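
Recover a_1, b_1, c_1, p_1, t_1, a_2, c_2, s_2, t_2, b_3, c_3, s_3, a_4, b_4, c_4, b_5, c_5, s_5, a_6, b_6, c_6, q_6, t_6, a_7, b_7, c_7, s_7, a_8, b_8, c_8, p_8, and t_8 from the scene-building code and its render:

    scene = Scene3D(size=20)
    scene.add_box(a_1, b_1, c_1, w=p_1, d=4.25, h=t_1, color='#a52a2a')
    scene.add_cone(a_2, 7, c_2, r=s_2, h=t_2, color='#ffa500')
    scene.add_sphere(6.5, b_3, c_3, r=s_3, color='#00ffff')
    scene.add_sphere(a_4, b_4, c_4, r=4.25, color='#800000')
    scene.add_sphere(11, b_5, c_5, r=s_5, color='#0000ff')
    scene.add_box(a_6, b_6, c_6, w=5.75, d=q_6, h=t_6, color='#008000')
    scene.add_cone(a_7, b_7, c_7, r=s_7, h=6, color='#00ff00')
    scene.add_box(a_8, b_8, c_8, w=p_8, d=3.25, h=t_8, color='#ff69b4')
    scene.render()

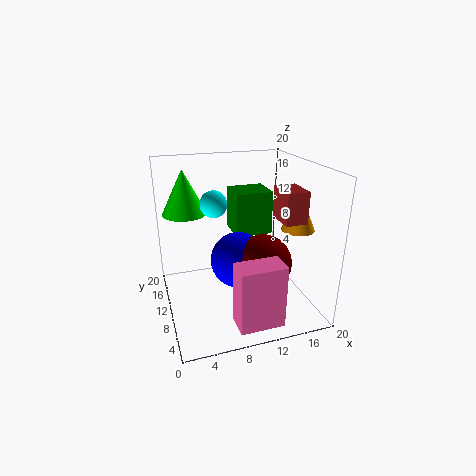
a_1 = 14.75; b_1 = 5; c_1 = 13; p_1 = 3; t_1 = 4.25; a_2 = 17.5; c_2 = 11.5; s_2 = 2.25; t_2 = 5.25; b_3 = 9.25; c_3 = 15.5; s_3 = 1.75; a_4 = 14; b_4 = 10.25; c_4 = 5.25; b_5 = 12.75; c_5 = 5; s_5 = 4.25; a_6 = 11.25; b_6 = 14.25; c_6 = 8; q_6 = 5.25; t_6 = 6.75; a_7 = 3.25; b_7 = 12.5; c_7 = 13.5; s_7 = 3; a_8 = 7.25; b_8 = 0.25; c_8 = 1.75; p_8 = 5.75; t_8 = 8.25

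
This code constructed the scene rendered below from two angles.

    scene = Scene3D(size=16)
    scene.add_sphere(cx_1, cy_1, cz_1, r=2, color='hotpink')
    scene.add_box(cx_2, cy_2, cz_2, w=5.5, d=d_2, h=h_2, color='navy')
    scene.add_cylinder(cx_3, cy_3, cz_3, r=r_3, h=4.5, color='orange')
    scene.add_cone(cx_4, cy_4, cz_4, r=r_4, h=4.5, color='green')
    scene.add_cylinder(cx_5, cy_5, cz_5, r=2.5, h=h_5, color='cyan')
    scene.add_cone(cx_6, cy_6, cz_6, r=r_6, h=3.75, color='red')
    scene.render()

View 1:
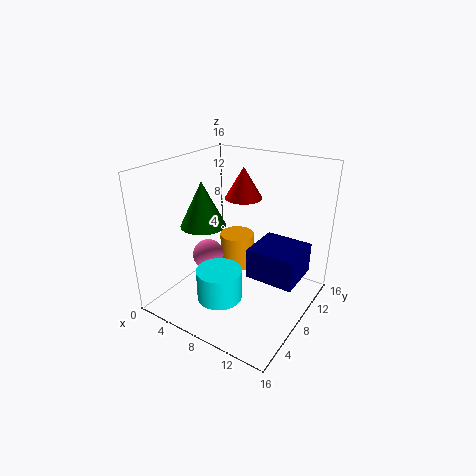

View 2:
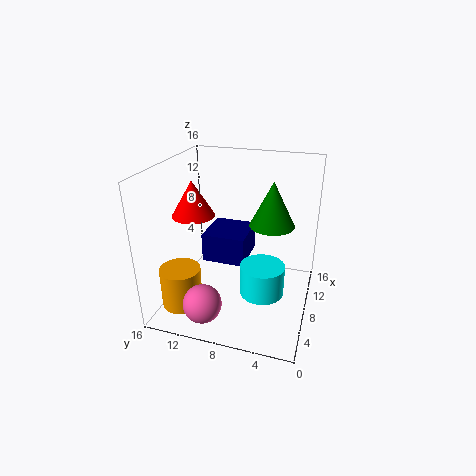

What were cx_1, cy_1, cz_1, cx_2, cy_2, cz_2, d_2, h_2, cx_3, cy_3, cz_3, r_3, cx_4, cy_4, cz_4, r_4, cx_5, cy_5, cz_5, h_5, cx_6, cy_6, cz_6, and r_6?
cx_1 = 2, cy_1 = 10, cz_1 = 3, cx_2 = 9.25, cy_2 = 7.75, cz_2 = 3.5, d_2 = 5.25, h_2 = 3.5, cx_3 = 4.25, cy_3 = 13.5, cz_3 = 0.75, r_3 = 2.25, cx_4 = 6.5, cy_4 = 4, cz_4 = 10.75, r_4 = 2.25, cx_5 = 7.5, cy_5 = 5, cz_5 = 1.75, h_5 = 3.5, cx_6 = 6, cy_6 = 12.25, cz_6 = 11, r_6 = 2.25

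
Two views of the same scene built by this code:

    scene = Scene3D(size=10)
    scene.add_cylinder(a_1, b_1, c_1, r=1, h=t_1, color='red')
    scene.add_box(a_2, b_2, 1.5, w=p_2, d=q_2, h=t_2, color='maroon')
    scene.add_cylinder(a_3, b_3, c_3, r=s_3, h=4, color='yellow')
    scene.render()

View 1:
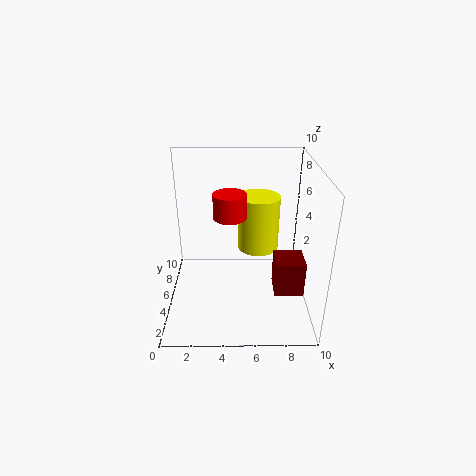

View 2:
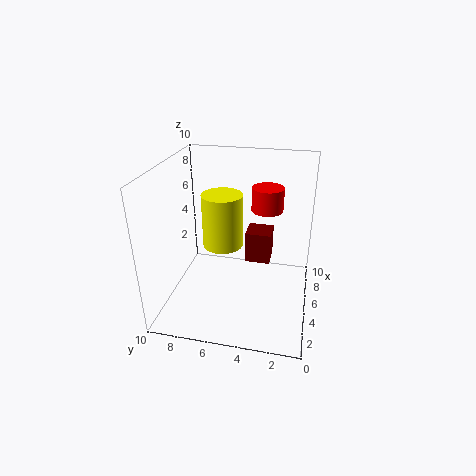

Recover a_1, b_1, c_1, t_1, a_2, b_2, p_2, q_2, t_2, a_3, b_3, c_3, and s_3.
a_1 = 4.5
b_1 = 3
c_1 = 7.5
t_1 = 1.5
a_2 = 7.5
b_2 = 3
p_2 = 2
q_2 = 2
t_2 = 2.5
a_3 = 6.5
b_3 = 6.5
c_3 = 3.5
s_3 = 1.5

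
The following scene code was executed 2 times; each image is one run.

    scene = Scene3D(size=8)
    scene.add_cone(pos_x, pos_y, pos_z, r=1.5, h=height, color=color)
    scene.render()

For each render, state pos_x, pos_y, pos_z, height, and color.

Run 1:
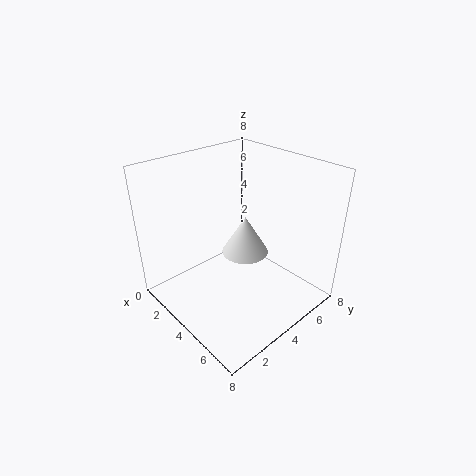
pos_x = 2.5; pos_y = 6; pos_z = 1.5; height = 2.5; color = 'white'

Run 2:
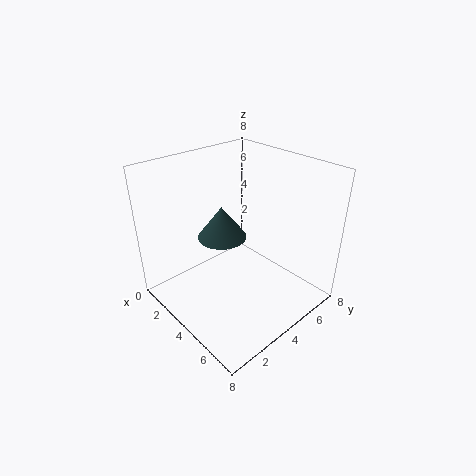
pos_x = 2; pos_y = 4.5; pos_z = 3; height = 2; color = 'darkslategray'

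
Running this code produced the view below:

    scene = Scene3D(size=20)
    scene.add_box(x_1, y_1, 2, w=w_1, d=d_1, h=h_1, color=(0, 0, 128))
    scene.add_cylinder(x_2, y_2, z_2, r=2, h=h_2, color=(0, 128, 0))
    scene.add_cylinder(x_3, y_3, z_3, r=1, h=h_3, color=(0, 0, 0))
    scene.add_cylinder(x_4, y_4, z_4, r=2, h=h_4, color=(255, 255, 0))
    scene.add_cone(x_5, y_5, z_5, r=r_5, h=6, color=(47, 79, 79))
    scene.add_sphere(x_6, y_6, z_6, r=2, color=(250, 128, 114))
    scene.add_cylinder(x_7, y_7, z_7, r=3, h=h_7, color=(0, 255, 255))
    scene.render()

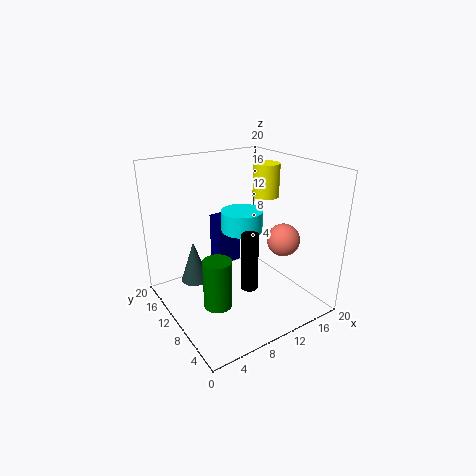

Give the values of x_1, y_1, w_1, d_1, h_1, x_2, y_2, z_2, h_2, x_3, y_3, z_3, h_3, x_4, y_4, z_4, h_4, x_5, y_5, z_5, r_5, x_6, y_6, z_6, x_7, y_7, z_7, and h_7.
x_1 = 11, y_1 = 17, w_1 = 4, d_1 = 3, h_1 = 8, x_2 = 6, y_2 = 9, z_2 = 1, h_2 = 7, x_3 = 7, y_3 = 3, z_3 = 7, h_3 = 7, x_4 = 17, y_4 = 13, z_4 = 14, h_4 = 5, x_5 = 5, y_5 = 14, z_5 = 3, r_5 = 2, x_6 = 12, y_6 = 3, z_6 = 12, x_7 = 12, y_7 = 12, z_7 = 10, h_7 = 3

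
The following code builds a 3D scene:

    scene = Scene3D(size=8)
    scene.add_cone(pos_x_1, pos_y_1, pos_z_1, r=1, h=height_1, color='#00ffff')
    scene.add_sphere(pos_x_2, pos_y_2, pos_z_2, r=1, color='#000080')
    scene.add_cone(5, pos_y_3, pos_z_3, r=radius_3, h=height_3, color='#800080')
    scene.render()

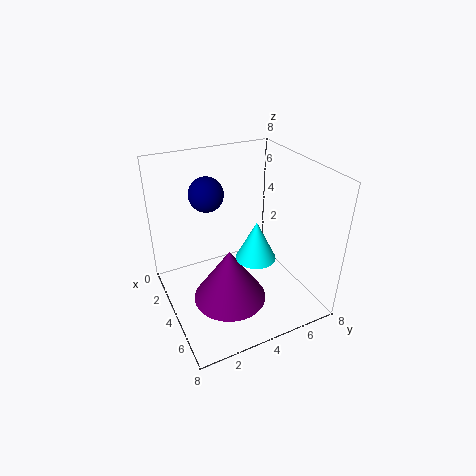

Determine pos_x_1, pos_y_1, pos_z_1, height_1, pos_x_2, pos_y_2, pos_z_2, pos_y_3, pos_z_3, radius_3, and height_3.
pos_x_1 = 6, pos_y_1 = 4, pos_z_1 = 4, height_1 = 2, pos_x_2 = 2, pos_y_2 = 3, pos_z_2 = 6, pos_y_3 = 3, pos_z_3 = 1, radius_3 = 2, height_3 = 3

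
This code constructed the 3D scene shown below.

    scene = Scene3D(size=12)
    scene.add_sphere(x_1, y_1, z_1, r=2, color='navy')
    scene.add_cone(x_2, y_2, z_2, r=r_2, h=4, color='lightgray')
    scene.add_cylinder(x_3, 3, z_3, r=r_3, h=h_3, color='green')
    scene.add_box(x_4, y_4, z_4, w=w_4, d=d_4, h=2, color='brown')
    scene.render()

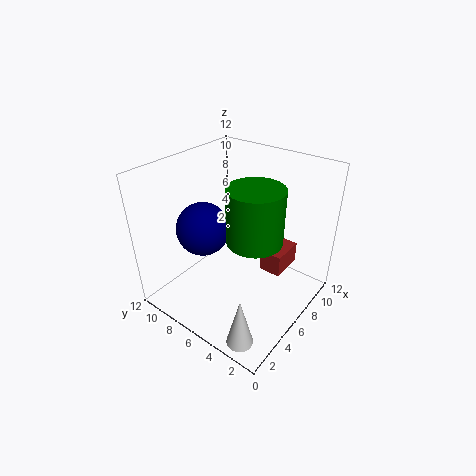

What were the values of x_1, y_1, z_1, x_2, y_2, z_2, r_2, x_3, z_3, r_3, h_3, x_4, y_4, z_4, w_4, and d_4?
x_1 = 3
y_1 = 7
z_1 = 8
x_2 = 1
y_2 = 2
z_2 = 1
r_2 = 1
x_3 = 4
z_3 = 8
r_3 = 2
h_3 = 4
x_4 = 8
y_4 = 3
z_4 = 2
w_4 = 3
d_4 = 2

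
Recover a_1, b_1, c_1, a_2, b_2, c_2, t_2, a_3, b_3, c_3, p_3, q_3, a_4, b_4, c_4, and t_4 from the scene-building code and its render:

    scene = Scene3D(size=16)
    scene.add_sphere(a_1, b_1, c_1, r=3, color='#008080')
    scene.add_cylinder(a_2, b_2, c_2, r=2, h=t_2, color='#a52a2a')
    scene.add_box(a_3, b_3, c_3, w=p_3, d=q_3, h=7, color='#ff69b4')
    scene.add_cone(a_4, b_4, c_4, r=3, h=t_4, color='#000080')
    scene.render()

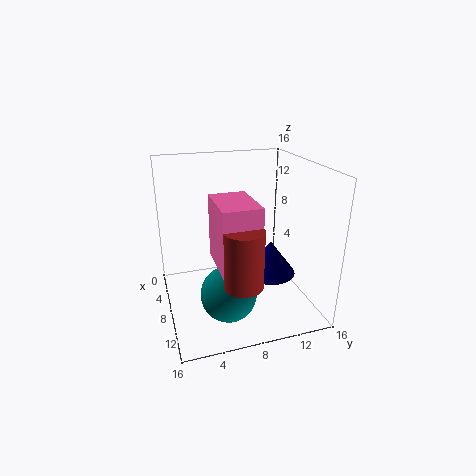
a_1 = 11; b_1 = 6; c_1 = 3; a_2 = 13; b_2 = 7; c_2 = 5; t_2 = 6; a_3 = 7; b_3 = 5; c_3 = 6; p_3 = 6; q_3 = 4; a_4 = 8; b_4 = 12; c_4 = 3; t_4 = 4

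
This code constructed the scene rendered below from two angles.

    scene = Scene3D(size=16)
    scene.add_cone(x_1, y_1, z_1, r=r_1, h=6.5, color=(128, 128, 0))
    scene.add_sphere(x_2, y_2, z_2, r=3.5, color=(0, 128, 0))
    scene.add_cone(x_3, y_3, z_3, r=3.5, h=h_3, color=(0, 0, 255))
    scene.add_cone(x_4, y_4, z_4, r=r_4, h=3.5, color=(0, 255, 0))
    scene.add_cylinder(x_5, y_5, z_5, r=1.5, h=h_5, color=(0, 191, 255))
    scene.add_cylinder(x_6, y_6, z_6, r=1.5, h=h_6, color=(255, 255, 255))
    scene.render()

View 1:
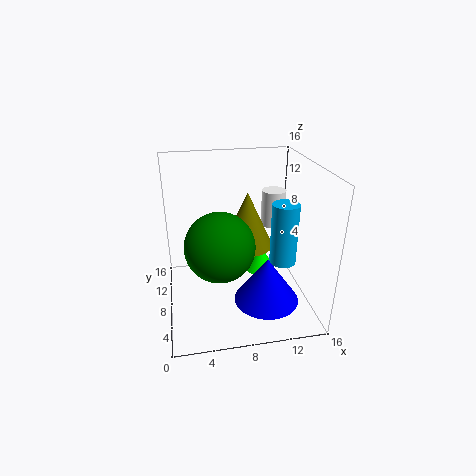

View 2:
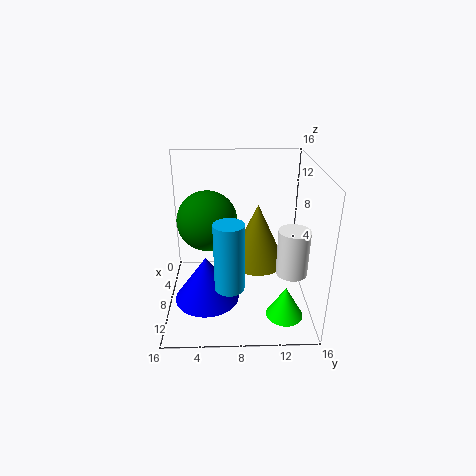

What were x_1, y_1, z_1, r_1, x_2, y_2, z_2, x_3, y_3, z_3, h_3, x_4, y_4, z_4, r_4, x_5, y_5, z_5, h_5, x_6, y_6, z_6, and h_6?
x_1 = 9.5; y_1 = 10; z_1 = 6; r_1 = 3; x_2 = 5.5; y_2 = 4.5; z_2 = 9; x_3 = 10.5; y_3 = 4.5; z_3 = 2; h_3 = 5; x_4 = 12; y_4 = 13; z_4 = 0.5; r_4 = 2; x_5 = 13; y_5 = 7; z_5 = 5; h_5 = 7; x_6 = 13.5; y_6 = 13; z_6 = 7; h_6 = 4.5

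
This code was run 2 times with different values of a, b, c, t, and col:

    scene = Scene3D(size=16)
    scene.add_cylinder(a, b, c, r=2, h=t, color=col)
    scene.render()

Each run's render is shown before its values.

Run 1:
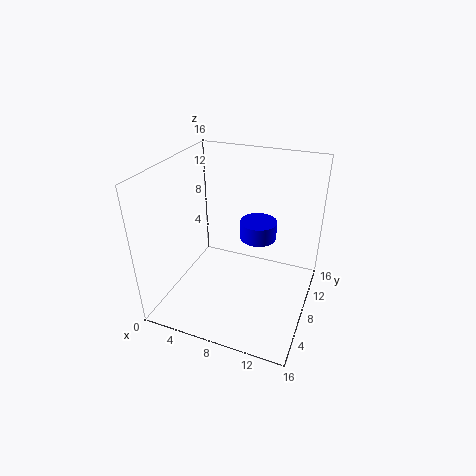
a = 10
b = 9
c = 8
t = 2
col = 'blue'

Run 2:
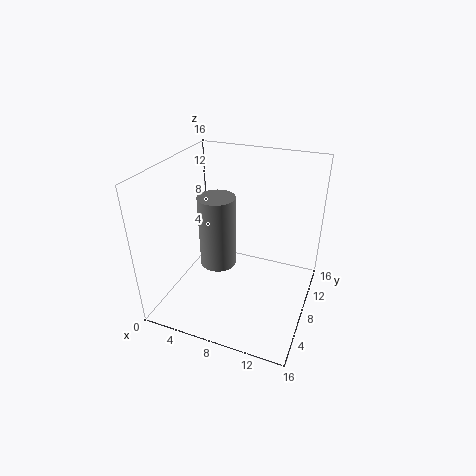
a = 6
b = 7
c = 5
t = 8
col = 'gray'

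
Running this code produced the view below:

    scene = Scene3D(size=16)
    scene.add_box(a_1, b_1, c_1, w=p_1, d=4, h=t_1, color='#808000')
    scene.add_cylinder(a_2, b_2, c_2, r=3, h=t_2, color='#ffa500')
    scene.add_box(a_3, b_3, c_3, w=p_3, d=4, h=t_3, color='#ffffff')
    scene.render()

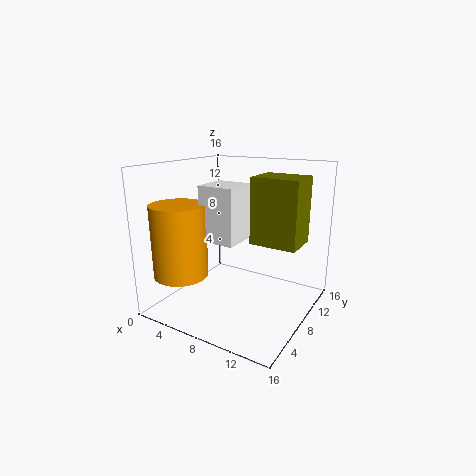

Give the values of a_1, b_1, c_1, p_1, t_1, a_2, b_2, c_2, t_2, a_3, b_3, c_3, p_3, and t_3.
a_1 = 10; b_1 = 7; c_1 = 8; p_1 = 5; t_1 = 7; a_2 = 3; b_2 = 4; c_2 = 4; t_2 = 8; a_3 = 5; b_3 = 5; c_3 = 8; p_3 = 4; t_3 = 6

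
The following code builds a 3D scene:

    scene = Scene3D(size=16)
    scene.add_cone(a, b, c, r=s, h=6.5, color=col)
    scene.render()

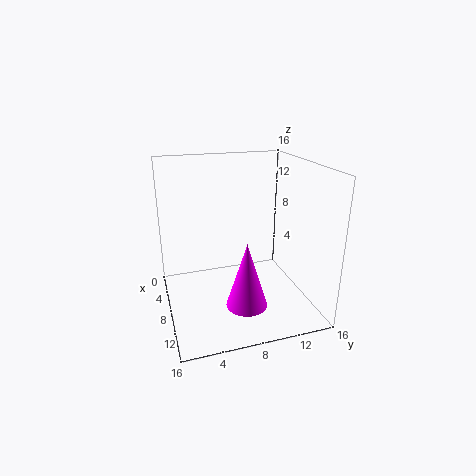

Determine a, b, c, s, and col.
a = 14, b = 7, c = 3.5, s = 2, col = 'magenta'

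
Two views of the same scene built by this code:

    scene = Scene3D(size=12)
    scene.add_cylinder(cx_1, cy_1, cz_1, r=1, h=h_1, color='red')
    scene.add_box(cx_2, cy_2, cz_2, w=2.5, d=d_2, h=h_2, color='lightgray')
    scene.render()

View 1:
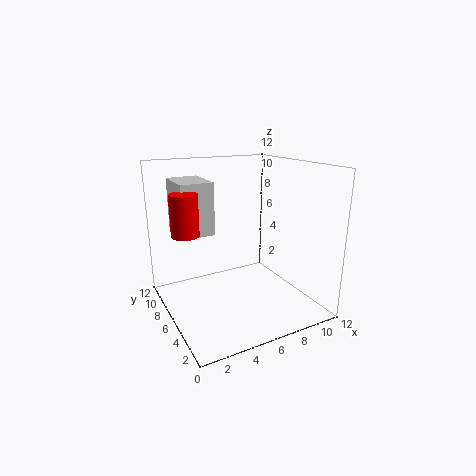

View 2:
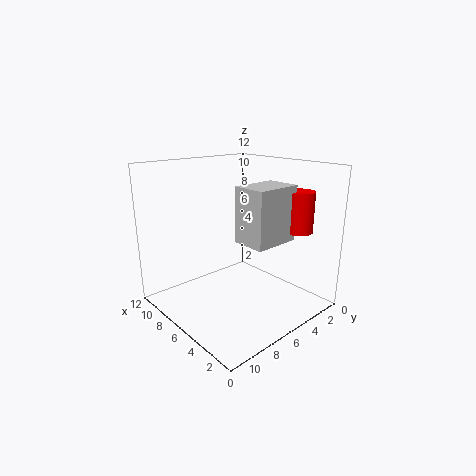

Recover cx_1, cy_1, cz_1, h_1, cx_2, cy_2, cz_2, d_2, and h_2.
cx_1 = 1; cy_1 = 4.5; cz_1 = 7.5; h_1 = 3; cx_2 = 1; cy_2 = 5; cz_2 = 7; d_2 = 3.5; h_2 = 4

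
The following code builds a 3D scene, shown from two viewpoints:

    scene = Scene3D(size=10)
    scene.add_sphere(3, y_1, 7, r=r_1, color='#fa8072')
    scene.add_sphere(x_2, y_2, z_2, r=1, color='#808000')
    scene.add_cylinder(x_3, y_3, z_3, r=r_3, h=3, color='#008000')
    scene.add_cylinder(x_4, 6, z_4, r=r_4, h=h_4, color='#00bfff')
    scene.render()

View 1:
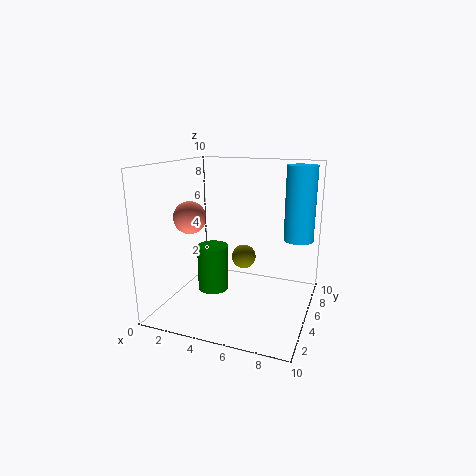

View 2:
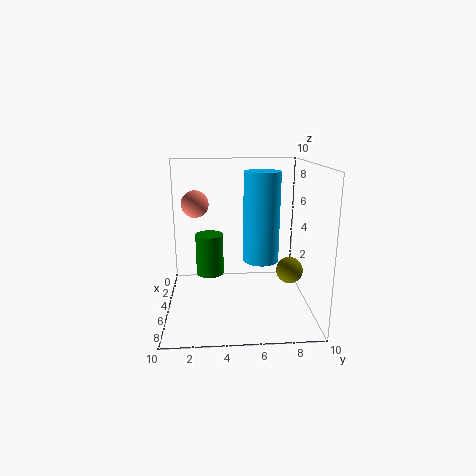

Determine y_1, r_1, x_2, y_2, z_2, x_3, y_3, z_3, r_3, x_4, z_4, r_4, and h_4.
y_1 = 2; r_1 = 1; x_2 = 4; y_2 = 9; z_2 = 2; x_3 = 4; y_3 = 3; z_3 = 2; r_3 = 1; x_4 = 9; z_4 = 5; r_4 = 1; h_4 = 5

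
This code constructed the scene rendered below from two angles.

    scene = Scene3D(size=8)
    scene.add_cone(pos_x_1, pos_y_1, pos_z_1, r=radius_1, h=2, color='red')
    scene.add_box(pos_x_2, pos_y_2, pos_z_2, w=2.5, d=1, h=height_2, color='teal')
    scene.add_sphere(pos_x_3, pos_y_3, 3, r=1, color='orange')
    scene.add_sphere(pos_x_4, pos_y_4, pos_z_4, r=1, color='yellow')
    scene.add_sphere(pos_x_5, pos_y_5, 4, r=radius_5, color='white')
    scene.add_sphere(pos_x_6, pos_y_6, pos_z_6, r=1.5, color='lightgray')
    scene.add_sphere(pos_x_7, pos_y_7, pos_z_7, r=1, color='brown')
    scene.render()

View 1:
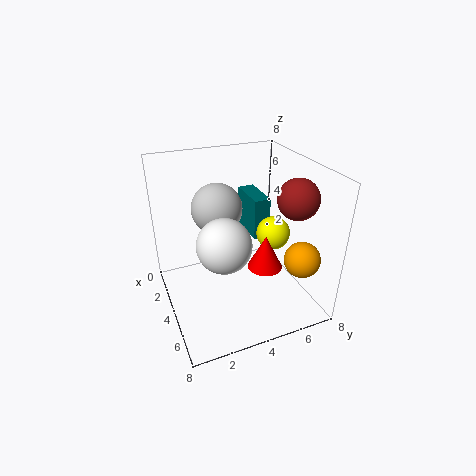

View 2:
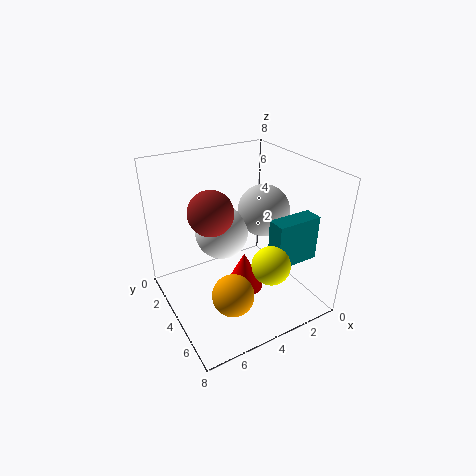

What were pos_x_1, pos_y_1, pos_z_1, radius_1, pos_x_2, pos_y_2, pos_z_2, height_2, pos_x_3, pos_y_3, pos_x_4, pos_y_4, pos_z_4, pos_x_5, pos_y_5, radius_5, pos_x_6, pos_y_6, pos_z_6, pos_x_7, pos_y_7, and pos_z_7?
pos_x_1 = 4.5; pos_y_1 = 5.5; pos_z_1 = 2; radius_1 = 1; pos_x_2 = 0.5; pos_y_2 = 5.5; pos_z_2 = 3; height_2 = 2.5; pos_x_3 = 6; pos_y_3 = 7; pos_x_4 = 3.5; pos_y_4 = 6.5; pos_z_4 = 3.5; pos_x_5 = 4.5; pos_y_5 = 3; radius_5 = 1.5; pos_x_6 = 2; pos_y_6 = 3.5; pos_z_6 = 5; pos_x_7 = 6.5; pos_y_7 = 6; pos_z_7 = 7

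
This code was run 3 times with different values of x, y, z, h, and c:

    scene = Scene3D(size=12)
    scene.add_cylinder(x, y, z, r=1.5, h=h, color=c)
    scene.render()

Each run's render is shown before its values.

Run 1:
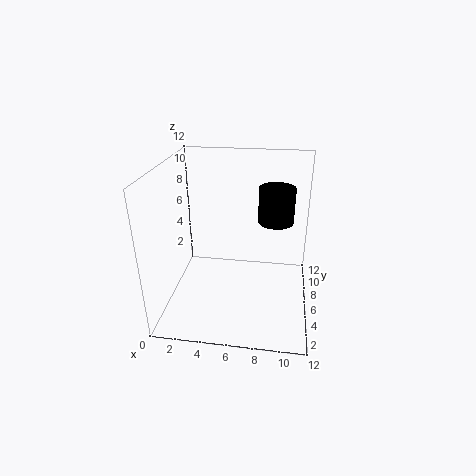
x = 9
y = 7.5
z = 7
h = 3
c = 'black'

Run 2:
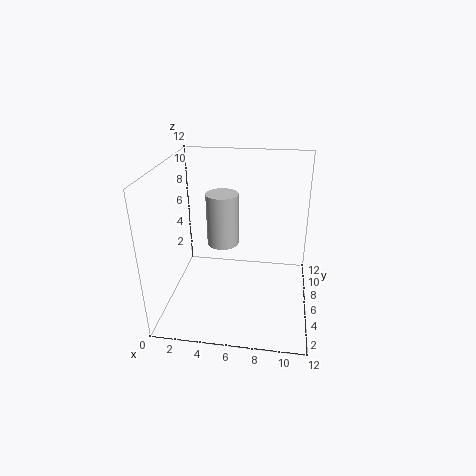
x = 4
y = 9.5
z = 3.5
h = 5
c = 'lightgray'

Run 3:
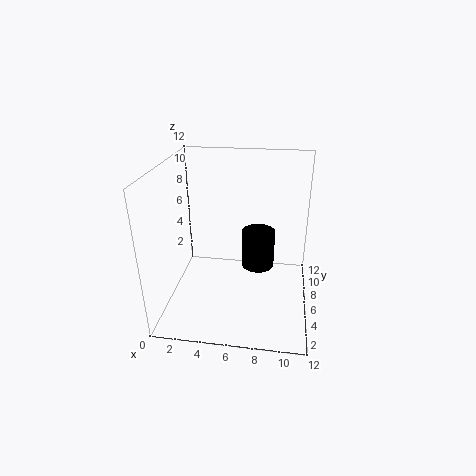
x = 7.5
y = 8.5
z = 2
h = 3.5
c = 'black'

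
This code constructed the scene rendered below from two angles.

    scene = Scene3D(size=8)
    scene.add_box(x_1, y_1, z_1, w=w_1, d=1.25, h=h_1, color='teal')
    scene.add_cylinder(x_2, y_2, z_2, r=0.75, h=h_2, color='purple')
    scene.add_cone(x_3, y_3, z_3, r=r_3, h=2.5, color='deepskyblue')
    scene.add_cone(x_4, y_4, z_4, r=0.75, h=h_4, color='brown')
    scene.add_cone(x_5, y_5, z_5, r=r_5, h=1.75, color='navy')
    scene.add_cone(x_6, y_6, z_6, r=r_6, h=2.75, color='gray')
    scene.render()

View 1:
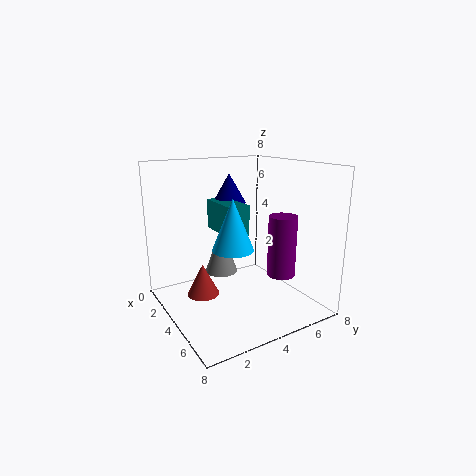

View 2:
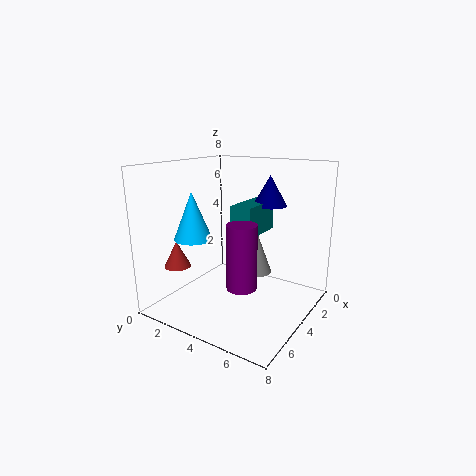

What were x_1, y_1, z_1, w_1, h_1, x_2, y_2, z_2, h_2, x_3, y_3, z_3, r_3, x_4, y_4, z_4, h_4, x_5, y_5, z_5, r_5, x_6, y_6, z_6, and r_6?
x_1 = 1.25; y_1 = 3.5; z_1 = 4; w_1 = 2.75; h_1 = 1.75; x_2 = 6; y_2 = 5.5; z_2 = 2.25; h_2 = 3.25; x_3 = 6; y_3 = 2.5; z_3 = 4.25; r_3 = 1; x_4 = 5.75; y_4 = 1; z_4 = 2.25; h_4 = 1.5; x_5 = 1.75; y_5 = 4.75; z_5 = 5.5; r_5 = 1; x_6 = 2; y_6 = 4; z_6 = 1.25; r_6 = 1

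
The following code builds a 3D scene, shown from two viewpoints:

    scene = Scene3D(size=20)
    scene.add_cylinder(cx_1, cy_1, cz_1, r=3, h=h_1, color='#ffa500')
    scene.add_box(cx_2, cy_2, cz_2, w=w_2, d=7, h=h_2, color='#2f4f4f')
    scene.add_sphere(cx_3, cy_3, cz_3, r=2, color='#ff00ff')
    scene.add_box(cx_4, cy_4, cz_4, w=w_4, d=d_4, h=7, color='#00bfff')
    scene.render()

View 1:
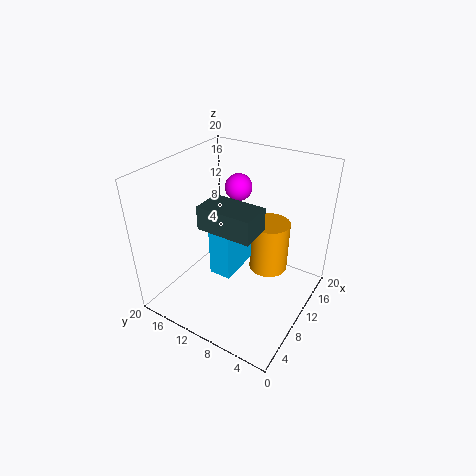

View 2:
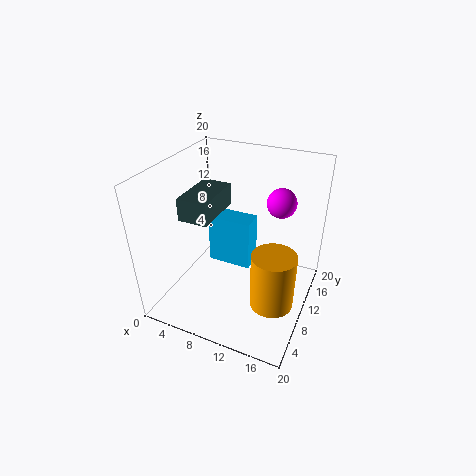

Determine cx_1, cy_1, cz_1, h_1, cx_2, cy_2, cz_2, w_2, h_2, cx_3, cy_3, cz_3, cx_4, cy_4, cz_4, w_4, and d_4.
cx_1 = 16; cy_1 = 8; cz_1 = 2; h_1 = 8; cx_2 = 4; cy_2 = 5; cz_2 = 14; w_2 = 4; h_2 = 3; cx_3 = 15; cy_3 = 13; cz_3 = 15; cx_4 = 6; cy_4 = 9; cz_4 = 6; w_4 = 6; d_4 = 3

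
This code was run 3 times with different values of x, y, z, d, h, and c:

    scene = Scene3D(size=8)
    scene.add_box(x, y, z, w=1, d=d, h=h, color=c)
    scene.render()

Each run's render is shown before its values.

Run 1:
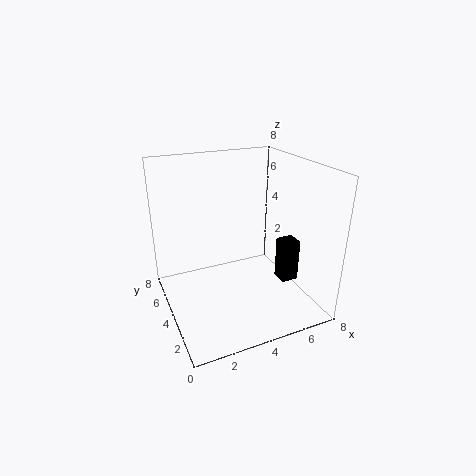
x = 6.5
y = 3
z = 1
d = 1
h = 2.5
c = 'black'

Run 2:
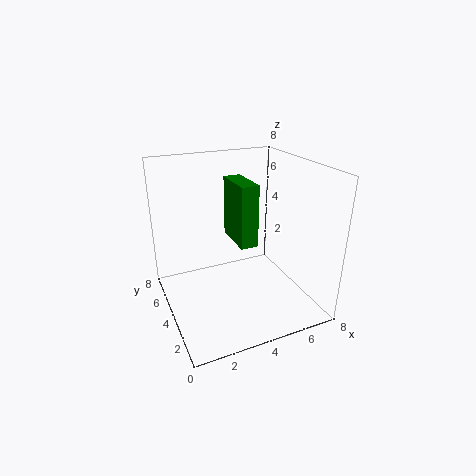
x = 4
y = 3.5
z = 3.5
d = 2.5
h = 3.5
c = 'green'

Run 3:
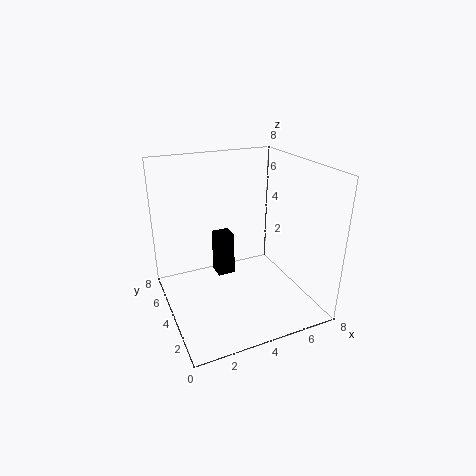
x = 3
y = 4.5
z = 1.5
d = 1
h = 2.5
c = 'black'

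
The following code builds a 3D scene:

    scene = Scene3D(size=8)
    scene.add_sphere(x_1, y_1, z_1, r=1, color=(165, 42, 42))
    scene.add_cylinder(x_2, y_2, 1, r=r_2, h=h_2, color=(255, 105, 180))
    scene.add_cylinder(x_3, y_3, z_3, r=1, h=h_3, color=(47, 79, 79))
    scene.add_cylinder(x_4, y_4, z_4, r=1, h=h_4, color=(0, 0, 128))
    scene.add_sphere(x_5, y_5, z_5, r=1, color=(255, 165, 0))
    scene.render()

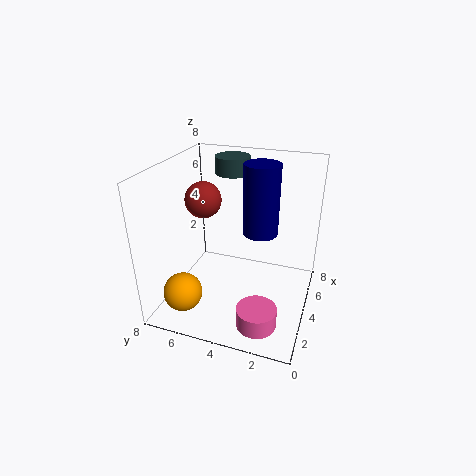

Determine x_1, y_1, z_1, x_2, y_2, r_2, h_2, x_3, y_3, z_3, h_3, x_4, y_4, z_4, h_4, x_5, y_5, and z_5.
x_1 = 4, y_1 = 6, z_1 = 6, x_2 = 1, y_2 = 2, r_2 = 1, h_2 = 1, x_3 = 6, y_3 = 5, z_3 = 7, h_3 = 1, x_4 = 5, y_4 = 3, z_4 = 4, h_4 = 4, x_5 = 1, y_5 = 6, z_5 = 2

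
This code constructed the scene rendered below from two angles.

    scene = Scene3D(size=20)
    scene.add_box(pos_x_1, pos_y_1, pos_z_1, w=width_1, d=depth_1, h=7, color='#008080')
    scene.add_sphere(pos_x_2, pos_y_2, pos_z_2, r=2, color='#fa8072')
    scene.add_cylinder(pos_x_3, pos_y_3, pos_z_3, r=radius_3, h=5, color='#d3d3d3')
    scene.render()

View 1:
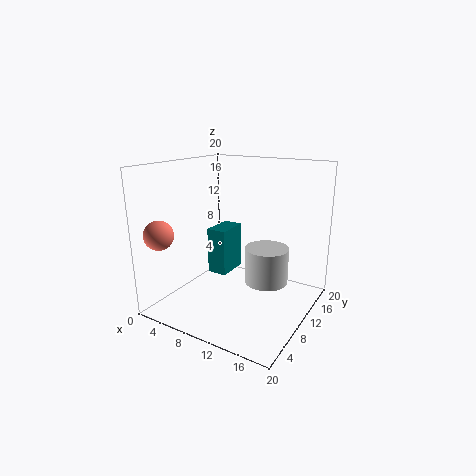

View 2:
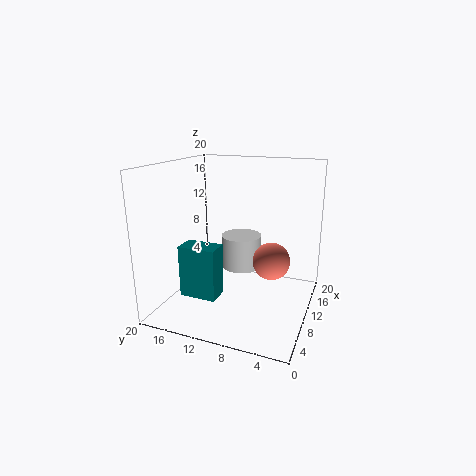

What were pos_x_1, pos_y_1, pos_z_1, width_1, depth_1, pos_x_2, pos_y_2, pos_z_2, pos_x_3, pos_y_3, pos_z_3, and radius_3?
pos_x_1 = 4, pos_y_1 = 11, pos_z_1 = 3, width_1 = 3, depth_1 = 5, pos_x_2 = 2, pos_y_2 = 3, pos_z_2 = 11, pos_x_3 = 14, pos_y_3 = 11, pos_z_3 = 4, radius_3 = 3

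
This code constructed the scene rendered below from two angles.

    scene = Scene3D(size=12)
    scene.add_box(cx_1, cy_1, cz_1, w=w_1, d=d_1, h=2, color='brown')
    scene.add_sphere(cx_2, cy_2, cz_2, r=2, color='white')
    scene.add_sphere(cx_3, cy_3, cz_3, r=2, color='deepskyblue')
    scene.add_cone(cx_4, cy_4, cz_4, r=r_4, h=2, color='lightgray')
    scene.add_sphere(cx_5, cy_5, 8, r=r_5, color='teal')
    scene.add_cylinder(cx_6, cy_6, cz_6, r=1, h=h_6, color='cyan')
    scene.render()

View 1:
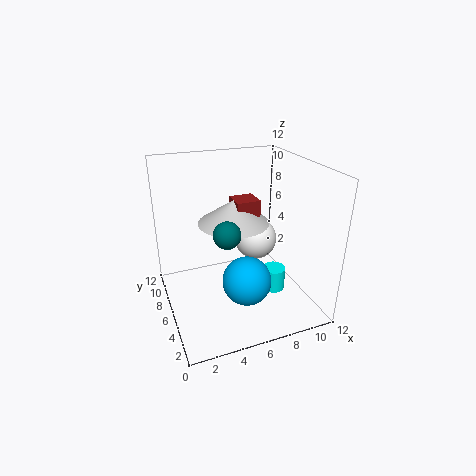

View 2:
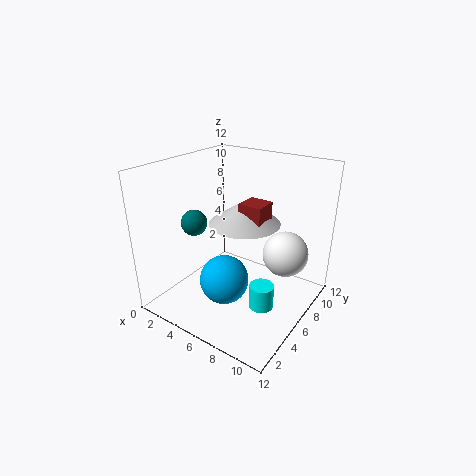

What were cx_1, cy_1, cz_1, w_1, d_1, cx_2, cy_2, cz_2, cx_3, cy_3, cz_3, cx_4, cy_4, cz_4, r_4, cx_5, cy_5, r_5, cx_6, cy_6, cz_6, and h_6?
cx_1 = 6; cy_1 = 6; cz_1 = 7; w_1 = 2; d_1 = 2; cx_2 = 9; cy_2 = 9; cz_2 = 4; cx_3 = 6; cy_3 = 4; cz_3 = 3; cx_4 = 6; cy_4 = 7; cz_4 = 7; r_4 = 3; cx_5 = 4; cy_5 = 3; r_5 = 1; cx_6 = 9; cy_6 = 5; cz_6 = 1; h_6 = 2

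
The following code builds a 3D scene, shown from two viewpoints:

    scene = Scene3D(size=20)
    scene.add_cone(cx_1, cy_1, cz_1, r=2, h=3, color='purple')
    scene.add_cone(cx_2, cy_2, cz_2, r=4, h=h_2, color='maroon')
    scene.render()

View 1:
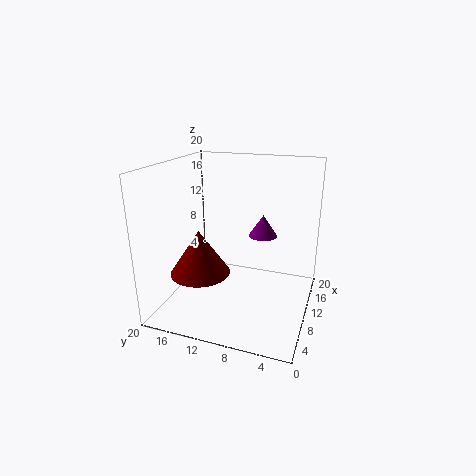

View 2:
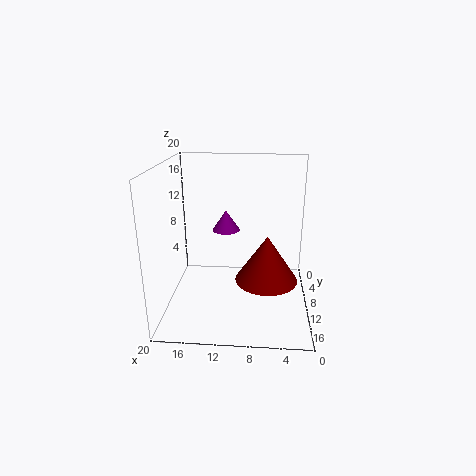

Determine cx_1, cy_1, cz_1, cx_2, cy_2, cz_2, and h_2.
cx_1 = 12, cy_1 = 7, cz_1 = 10, cx_2 = 6, cy_2 = 14, cz_2 = 6, h_2 = 6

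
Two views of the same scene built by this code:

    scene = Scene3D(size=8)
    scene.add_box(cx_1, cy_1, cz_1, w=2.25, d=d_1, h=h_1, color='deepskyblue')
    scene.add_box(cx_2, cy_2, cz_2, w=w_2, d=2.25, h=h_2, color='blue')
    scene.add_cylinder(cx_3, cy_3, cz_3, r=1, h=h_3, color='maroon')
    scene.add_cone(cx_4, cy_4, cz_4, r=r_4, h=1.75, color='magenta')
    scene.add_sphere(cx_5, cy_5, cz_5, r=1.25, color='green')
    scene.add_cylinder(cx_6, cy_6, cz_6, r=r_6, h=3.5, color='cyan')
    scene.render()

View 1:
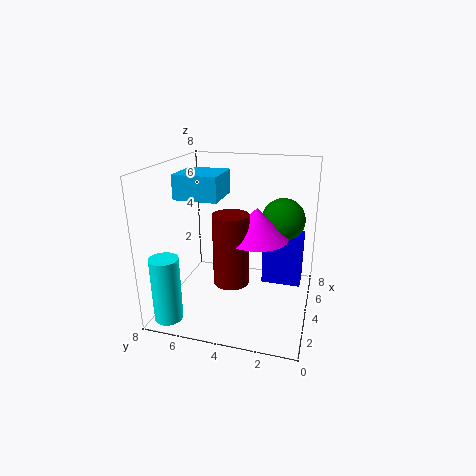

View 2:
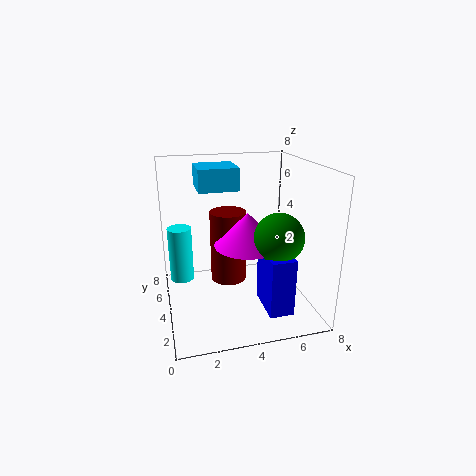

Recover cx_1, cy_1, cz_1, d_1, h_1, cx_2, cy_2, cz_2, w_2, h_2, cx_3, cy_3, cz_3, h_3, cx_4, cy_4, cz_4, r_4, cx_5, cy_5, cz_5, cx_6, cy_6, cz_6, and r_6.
cx_1 = 2
cy_1 = 4.5
cz_1 = 6.5
d_1 = 2.25
h_1 = 1.25
cx_2 = 4.75
cy_2 = 0.5
cz_2 = 1
w_2 = 1.25
h_2 = 3
cx_3 = 3.5
cy_3 = 4.25
cz_3 = 1.5
h_3 = 4
cx_4 = 4.25
cy_4 = 3
cz_4 = 4
r_4 = 1.75
cx_5 = 5.5
cy_5 = 1.75
cz_5 = 4.75
cx_6 = 1
cy_6 = 7
cz_6 = 0.25
r_6 = 0.75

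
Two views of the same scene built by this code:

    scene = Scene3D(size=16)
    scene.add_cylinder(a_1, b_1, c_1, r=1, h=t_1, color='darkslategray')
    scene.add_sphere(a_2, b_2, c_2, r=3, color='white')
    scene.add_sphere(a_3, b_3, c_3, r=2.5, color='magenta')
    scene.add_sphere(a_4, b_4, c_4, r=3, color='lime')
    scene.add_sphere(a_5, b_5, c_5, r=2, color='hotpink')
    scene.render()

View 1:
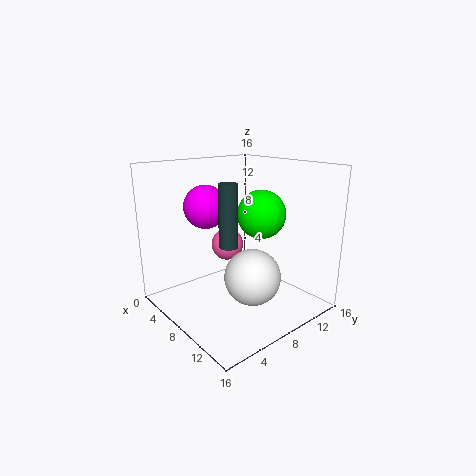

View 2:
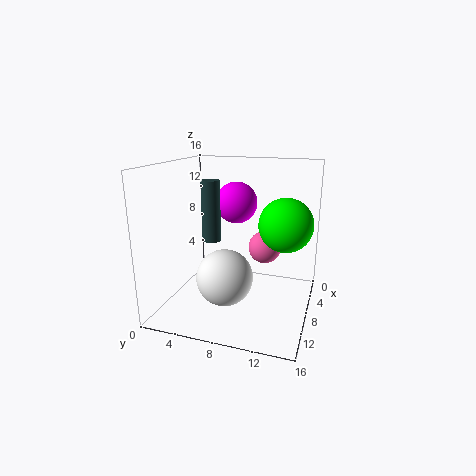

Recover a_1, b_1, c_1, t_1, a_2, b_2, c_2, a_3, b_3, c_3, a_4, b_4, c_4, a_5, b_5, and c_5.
a_1 = 9.5
b_1 = 5.5
c_1 = 8
t_1 = 6.5
a_2 = 11
b_2 = 7.5
c_2 = 4.5
a_3 = 4
b_3 = 6.5
c_3 = 11
a_4 = 6.5
b_4 = 13
c_4 = 9.5
a_5 = 3.5
b_5 = 10
c_5 = 5.5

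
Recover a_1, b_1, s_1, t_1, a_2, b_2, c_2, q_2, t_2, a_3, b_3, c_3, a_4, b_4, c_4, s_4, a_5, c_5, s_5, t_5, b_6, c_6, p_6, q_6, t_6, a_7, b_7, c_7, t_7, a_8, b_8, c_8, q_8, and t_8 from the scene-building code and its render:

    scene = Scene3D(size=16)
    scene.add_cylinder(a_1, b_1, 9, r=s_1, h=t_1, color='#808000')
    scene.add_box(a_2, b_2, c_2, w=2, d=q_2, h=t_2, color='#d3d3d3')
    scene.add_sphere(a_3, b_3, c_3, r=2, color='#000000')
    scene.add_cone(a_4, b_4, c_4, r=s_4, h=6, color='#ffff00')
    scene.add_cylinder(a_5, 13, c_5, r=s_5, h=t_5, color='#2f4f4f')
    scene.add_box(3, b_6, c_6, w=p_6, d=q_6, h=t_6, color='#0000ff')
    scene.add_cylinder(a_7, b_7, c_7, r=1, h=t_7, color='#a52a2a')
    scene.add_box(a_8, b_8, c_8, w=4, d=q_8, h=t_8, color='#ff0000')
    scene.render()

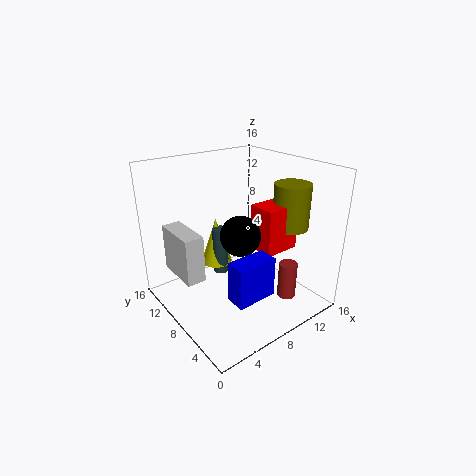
a_1 = 13
b_1 = 5
s_1 = 2
t_1 = 5
a_2 = 1
b_2 = 7
c_2 = 5
q_2 = 5
t_2 = 5
a_3 = 6
b_3 = 5
c_3 = 10
a_4 = 9
b_4 = 14
c_4 = 2
s_4 = 2
a_5 = 9
c_5 = 1
s_5 = 1
t_5 = 6
b_6 = 1
c_6 = 5
p_6 = 4
q_6 = 2
t_6 = 4
a_7 = 11
b_7 = 3
c_7 = 2
t_7 = 4
a_8 = 9
b_8 = 4
c_8 = 7
q_8 = 3
t_8 = 5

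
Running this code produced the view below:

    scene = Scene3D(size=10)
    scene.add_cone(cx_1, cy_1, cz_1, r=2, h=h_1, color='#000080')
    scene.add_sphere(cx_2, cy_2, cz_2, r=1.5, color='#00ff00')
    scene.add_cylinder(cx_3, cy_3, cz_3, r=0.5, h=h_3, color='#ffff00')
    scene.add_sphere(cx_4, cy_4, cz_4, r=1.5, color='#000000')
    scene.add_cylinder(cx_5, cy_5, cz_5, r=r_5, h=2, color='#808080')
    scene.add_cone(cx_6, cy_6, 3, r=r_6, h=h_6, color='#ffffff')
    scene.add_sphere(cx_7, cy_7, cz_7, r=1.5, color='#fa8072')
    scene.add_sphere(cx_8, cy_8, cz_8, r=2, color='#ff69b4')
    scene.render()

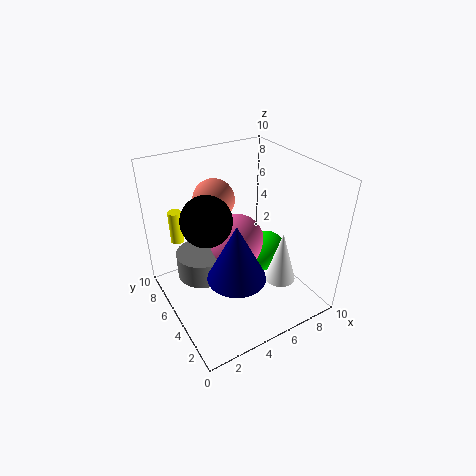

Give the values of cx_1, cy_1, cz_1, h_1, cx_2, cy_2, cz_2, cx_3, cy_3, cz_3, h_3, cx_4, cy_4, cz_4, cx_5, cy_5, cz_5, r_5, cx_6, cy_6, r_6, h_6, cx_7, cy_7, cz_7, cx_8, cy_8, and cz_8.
cx_1 = 4
cy_1 = 3.5
cz_1 = 3
h_1 = 4
cx_2 = 7.5
cy_2 = 5
cz_2 = 3
cx_3 = 2
cy_3 = 9
cz_3 = 3.5
h_3 = 2.5
cx_4 = 2
cy_4 = 3.5
cz_4 = 8
cx_5 = 3.5
cy_5 = 8
cz_5 = 0.5
r_5 = 2
cx_6 = 6.5
cy_6 = 2
r_6 = 1
h_6 = 3.5
cx_7 = 4.5
cy_7 = 7.5
cz_7 = 7
cx_8 = 5.5
cy_8 = 6
cz_8 = 4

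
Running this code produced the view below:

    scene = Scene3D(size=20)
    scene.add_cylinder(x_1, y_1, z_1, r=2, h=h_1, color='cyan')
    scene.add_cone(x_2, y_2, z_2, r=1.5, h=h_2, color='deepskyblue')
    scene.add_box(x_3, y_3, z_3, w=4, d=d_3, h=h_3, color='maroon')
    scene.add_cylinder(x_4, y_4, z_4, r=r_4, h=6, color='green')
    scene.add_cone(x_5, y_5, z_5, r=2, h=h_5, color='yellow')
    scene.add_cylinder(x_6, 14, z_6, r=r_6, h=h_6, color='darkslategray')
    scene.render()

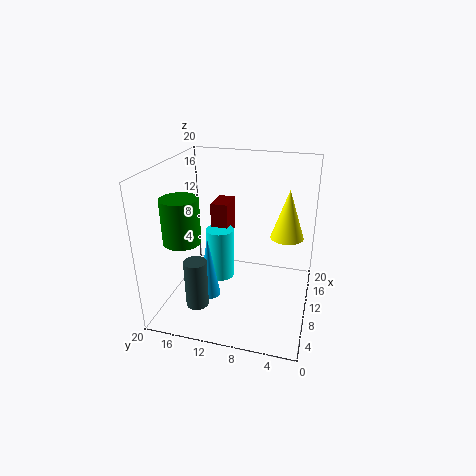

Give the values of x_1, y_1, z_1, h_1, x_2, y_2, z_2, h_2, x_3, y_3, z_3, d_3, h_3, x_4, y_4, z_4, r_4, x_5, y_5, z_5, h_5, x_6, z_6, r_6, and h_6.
x_1 = 11
y_1 = 13
z_1 = 3
h_1 = 7.5
x_2 = 6
y_2 = 13
z_2 = 3
h_2 = 8.5
x_3 = 11.5
y_3 = 12
z_3 = 9
d_3 = 2.5
h_3 = 5
x_4 = 6
y_4 = 16.5
z_4 = 10.5
r_4 = 2.5
x_5 = 7
y_5 = 3
z_5 = 12.5
h_5 = 6
x_6 = 4
z_6 = 2.5
r_6 = 1.5
h_6 = 6.5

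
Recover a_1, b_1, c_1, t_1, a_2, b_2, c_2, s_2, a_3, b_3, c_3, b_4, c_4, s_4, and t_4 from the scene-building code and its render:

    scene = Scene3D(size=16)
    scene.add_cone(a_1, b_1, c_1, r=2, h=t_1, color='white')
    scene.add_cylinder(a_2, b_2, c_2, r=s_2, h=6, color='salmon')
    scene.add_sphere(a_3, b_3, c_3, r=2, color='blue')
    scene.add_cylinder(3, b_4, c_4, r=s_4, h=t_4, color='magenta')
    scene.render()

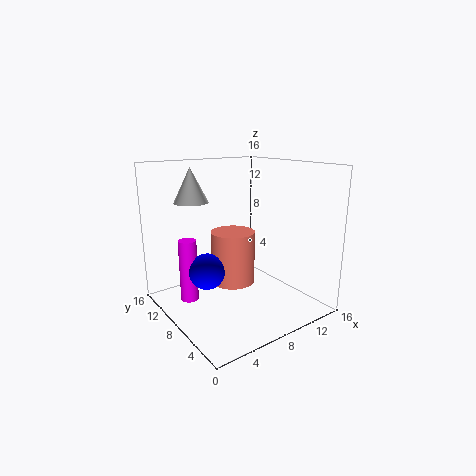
a_1 = 5
b_1 = 13
c_1 = 11.5
t_1 = 4
a_2 = 8
b_2 = 9
c_2 = 2.5
s_2 = 2.5
a_3 = 4.5
b_3 = 9
c_3 = 4.5
b_4 = 10.5
c_4 = 1
s_4 = 1
t_4 = 7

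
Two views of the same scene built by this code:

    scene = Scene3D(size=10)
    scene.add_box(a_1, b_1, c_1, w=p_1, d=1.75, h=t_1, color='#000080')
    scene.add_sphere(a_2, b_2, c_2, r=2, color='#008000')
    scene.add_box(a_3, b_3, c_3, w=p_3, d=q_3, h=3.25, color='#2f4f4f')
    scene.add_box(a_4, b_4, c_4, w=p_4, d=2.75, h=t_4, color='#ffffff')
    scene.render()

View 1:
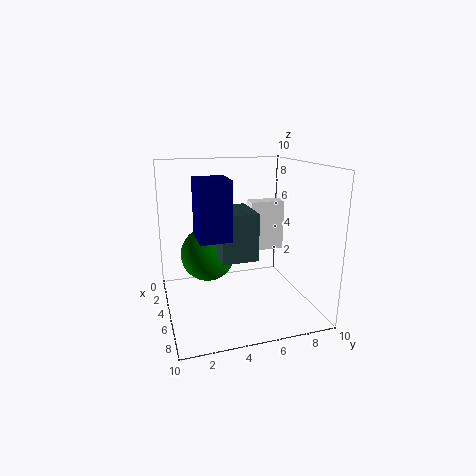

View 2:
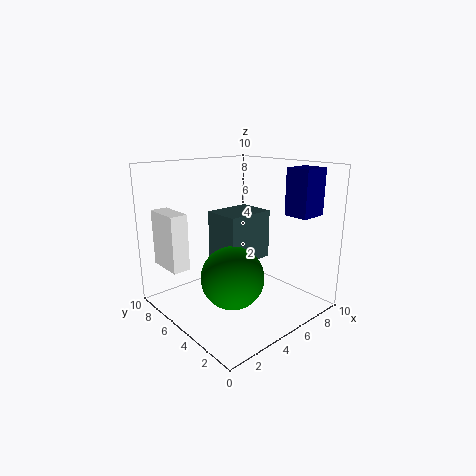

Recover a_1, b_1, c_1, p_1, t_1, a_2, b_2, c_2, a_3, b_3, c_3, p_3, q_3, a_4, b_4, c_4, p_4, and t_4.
a_1 = 7.75, b_1 = 1.5, c_1 = 6.5, p_1 = 2, t_1 = 3.25, a_2 = 3, b_2 = 3.25, c_2 = 3.25, a_3 = 3.25, b_3 = 3.5, c_3 = 3.75, p_3 = 3.25, q_3 = 2.5, a_4 = 1, b_4 = 7, c_4 = 2.75, p_4 = 1.25, t_4 = 4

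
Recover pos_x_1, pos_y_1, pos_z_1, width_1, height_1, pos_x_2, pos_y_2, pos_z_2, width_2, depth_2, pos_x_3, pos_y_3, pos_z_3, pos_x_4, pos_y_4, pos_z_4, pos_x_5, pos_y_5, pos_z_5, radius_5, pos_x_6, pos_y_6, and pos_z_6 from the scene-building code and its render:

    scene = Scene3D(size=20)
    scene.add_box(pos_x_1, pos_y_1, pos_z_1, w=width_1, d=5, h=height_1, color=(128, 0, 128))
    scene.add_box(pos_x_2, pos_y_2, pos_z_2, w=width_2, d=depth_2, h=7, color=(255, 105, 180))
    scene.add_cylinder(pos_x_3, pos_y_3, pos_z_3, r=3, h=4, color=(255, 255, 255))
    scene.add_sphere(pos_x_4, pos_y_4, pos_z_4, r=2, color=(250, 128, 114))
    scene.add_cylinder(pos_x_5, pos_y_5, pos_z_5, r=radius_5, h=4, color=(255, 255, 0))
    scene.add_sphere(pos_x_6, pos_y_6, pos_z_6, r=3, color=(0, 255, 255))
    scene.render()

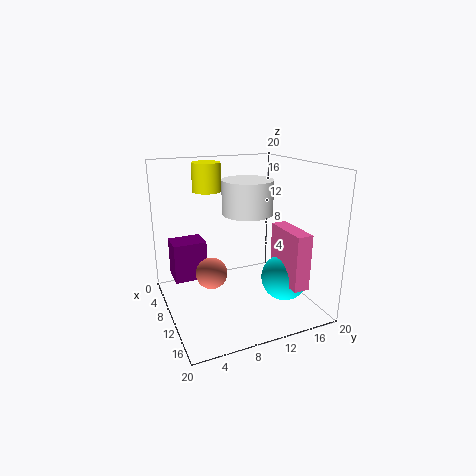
pos_x_1 = 1, pos_y_1 = 2, pos_z_1 = 2, width_1 = 4, height_1 = 6, pos_x_2 = 14, pos_y_2 = 13, pos_z_2 = 6, width_2 = 6, depth_2 = 2, pos_x_3 = 15, pos_y_3 = 9, pos_z_3 = 15, pos_x_4 = 13, pos_y_4 = 5, pos_z_4 = 7, pos_x_5 = 6, pos_y_5 = 7, pos_z_5 = 16, radius_5 = 2, pos_x_6 = 16, pos_y_6 = 14, pos_z_6 = 6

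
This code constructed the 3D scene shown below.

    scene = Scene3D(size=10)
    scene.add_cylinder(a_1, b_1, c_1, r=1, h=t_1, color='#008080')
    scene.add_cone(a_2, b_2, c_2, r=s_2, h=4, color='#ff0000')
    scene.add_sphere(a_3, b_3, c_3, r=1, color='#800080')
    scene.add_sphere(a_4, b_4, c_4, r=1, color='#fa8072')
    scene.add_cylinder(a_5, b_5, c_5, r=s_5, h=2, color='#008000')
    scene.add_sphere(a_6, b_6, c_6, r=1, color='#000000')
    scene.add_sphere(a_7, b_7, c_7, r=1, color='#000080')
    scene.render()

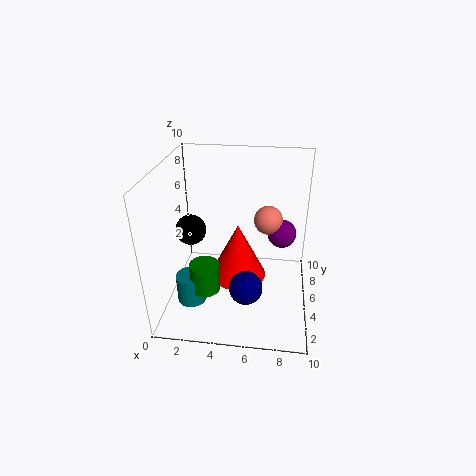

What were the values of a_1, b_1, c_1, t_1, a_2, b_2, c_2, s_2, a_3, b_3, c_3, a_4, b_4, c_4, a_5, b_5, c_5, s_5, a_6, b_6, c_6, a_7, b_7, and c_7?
a_1 = 2
b_1 = 3
c_1 = 1
t_1 = 2
a_2 = 5
b_2 = 5
c_2 = 2
s_2 = 2
a_3 = 8
b_3 = 6
c_3 = 5
a_4 = 7
b_4 = 6
c_4 = 6
a_5 = 3
b_5 = 3
c_5 = 2
s_5 = 1
a_6 = 2
b_6 = 4
c_6 = 6
a_7 = 6
b_7 = 1
c_7 = 4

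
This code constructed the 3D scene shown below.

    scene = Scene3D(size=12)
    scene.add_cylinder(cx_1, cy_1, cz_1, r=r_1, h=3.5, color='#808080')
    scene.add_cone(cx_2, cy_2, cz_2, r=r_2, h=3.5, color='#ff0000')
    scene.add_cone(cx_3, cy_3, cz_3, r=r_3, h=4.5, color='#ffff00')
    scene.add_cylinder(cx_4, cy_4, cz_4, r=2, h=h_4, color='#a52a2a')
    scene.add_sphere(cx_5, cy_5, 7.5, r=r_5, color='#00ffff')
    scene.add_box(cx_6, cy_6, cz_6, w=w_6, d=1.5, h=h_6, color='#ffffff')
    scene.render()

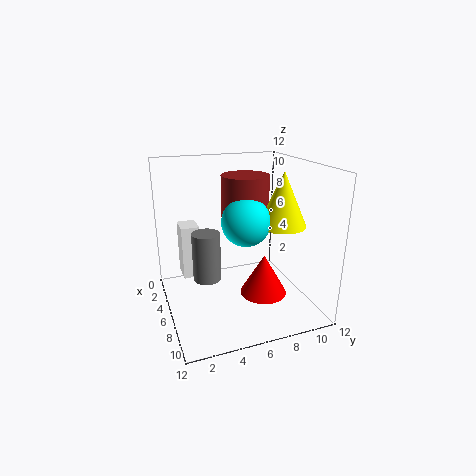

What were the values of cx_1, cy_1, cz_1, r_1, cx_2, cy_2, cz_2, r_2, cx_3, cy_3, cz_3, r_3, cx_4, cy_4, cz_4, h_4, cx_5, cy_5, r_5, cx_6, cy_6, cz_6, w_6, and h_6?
cx_1 = 9
cy_1 = 2.5
cz_1 = 4.5
r_1 = 1
cx_2 = 7
cy_2 = 8
cz_2 = 1
r_2 = 2
cx_3 = 7
cy_3 = 9.5
cz_3 = 7
r_3 = 2
cx_4 = 5
cy_4 = 7
cz_4 = 7.5
h_4 = 3.5
cx_5 = 6.5
cy_5 = 6.5
r_5 = 2
cx_6 = 3
cy_6 = 1.5
cz_6 = 2.5
w_6 = 2
h_6 = 4.5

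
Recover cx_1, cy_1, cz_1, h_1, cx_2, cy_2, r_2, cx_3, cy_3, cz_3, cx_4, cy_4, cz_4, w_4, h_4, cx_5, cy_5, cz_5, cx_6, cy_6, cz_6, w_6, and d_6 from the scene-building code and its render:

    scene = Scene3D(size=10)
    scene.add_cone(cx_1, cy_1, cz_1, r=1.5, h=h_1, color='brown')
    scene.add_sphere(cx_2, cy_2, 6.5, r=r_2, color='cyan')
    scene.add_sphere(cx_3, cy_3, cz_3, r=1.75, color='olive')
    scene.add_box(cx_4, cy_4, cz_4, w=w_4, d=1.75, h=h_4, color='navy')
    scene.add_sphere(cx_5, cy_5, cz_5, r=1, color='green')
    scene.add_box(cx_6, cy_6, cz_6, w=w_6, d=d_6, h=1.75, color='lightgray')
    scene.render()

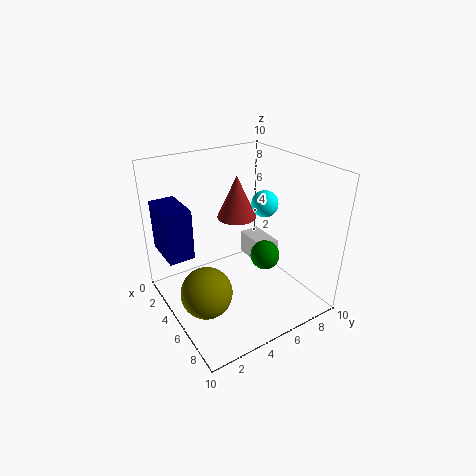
cx_1 = 2.5
cy_1 = 6.5
cz_1 = 5.25
h_1 = 3.25
cx_2 = 4
cy_2 = 8
r_2 = 1
cx_3 = 5.75
cy_3 = 2
cz_3 = 2
cx_4 = 1.25
cy_4 = 0.25
cz_4 = 4
w_4 = 3
h_4 = 3.5
cx_5 = 6.5
cy_5 = 6.25
cz_5 = 4
cx_6 = 2.75
cy_6 = 6.75
cz_6 = 2.25
w_6 = 2.75
d_6 = 1.5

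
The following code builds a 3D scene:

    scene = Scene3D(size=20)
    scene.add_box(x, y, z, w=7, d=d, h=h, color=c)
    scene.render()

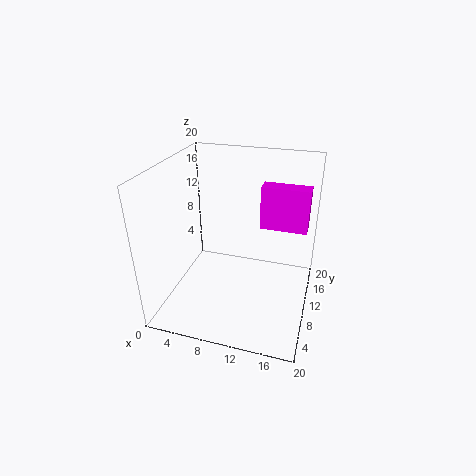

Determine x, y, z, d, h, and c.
x = 12, y = 14.5, z = 9.5, d = 2.5, h = 6.5, c = 'magenta'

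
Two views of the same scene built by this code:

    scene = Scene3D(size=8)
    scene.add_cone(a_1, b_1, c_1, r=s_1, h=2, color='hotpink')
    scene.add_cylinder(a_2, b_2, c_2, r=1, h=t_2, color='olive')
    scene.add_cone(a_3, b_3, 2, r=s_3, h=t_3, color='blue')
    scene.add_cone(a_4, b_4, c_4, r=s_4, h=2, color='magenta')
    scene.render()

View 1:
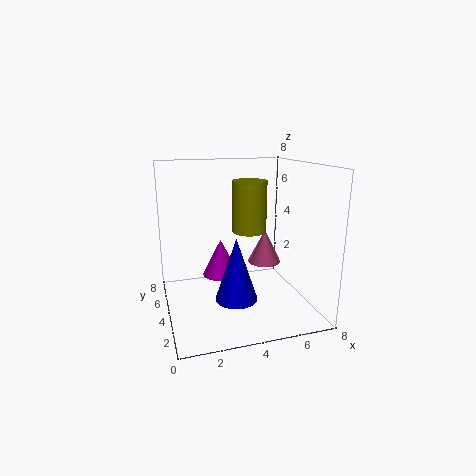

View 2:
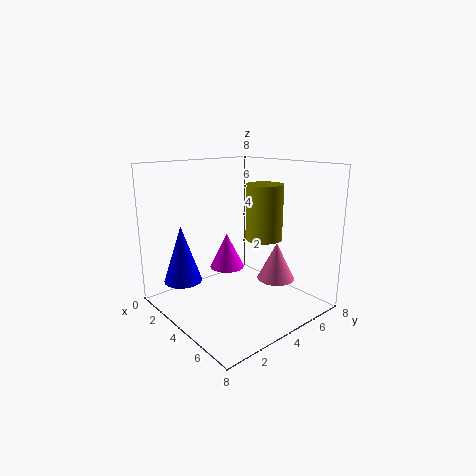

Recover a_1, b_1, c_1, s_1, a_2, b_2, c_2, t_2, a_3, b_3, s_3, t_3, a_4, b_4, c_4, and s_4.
a_1 = 6, b_1 = 5, c_1 = 2, s_1 = 1, a_2 = 5, b_2 = 5, c_2 = 4, t_2 = 3, a_3 = 3, b_3 = 1, s_3 = 1, t_3 = 3, a_4 = 3, b_4 = 4, c_4 = 2, s_4 = 1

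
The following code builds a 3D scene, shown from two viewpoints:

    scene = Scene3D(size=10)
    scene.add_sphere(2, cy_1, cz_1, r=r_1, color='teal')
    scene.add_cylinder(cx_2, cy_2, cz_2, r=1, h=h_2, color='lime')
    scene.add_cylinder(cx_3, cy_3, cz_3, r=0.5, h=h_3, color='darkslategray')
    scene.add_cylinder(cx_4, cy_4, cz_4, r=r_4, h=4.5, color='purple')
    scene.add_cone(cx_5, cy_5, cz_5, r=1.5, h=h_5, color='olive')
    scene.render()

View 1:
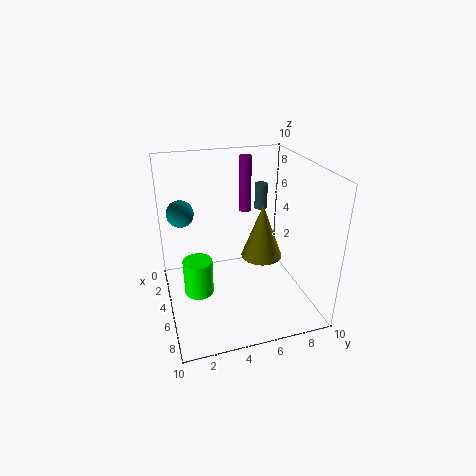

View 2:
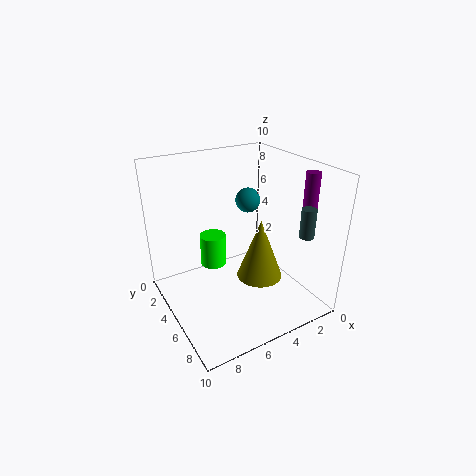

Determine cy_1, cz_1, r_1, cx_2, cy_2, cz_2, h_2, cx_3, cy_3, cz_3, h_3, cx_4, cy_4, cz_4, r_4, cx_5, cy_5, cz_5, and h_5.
cy_1 = 1.5
cz_1 = 6
r_1 = 1
cx_2 = 5.5
cy_2 = 2
cz_2 = 1.5
h_2 = 2.5
cx_3 = 1.5
cy_3 = 8
cz_3 = 5.5
h_3 = 2
cx_4 = 0.5
cy_4 = 7
cz_4 = 5
r_4 = 0.5
cx_5 = 4.5
cy_5 = 7
cz_5 = 3
h_5 = 4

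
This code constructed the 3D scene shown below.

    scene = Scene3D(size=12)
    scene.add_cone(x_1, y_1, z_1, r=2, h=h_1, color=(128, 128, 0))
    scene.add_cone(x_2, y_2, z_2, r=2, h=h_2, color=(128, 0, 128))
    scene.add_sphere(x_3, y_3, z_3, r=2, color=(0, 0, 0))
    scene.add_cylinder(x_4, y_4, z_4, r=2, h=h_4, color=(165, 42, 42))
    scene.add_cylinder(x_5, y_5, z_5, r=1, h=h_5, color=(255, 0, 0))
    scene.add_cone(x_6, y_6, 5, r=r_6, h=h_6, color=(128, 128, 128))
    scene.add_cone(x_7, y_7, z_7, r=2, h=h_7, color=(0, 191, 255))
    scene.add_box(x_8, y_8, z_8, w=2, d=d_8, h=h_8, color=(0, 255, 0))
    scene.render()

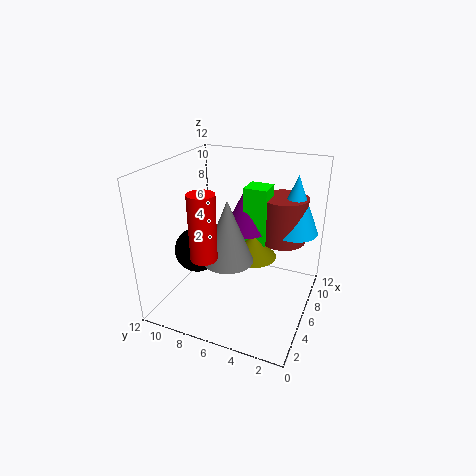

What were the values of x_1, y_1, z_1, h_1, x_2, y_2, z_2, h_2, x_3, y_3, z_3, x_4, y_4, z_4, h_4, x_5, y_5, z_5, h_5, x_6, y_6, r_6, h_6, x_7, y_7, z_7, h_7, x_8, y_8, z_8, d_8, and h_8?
x_1 = 7; y_1 = 5; z_1 = 4; h_1 = 2; x_2 = 8; y_2 = 6; z_2 = 6; h_2 = 4; x_3 = 6; y_3 = 10; z_3 = 4; x_4 = 9; y_4 = 3; z_4 = 5; h_4 = 4; x_5 = 2; y_5 = 7; z_5 = 6; h_5 = 5; x_6 = 4; y_6 = 6; r_6 = 2; h_6 = 5; x_7 = 9; y_7 = 2; z_7 = 6; h_7 = 5; x_8 = 7; y_8 = 4; z_8 = 5; d_8 = 2; h_8 = 5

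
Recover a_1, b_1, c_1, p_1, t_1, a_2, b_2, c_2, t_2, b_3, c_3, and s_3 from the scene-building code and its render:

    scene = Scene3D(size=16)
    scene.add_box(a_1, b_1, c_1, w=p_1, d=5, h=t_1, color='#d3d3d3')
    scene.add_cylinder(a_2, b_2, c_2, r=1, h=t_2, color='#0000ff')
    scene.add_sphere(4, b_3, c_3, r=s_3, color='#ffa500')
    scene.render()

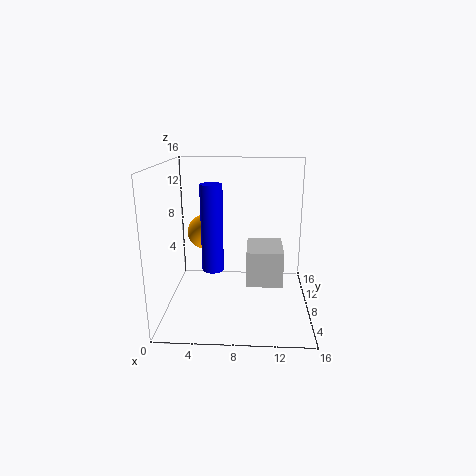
a_1 = 9
b_1 = 6
c_1 = 3
p_1 = 4
t_1 = 4
a_2 = 6
b_2 = 2
c_2 = 7
t_2 = 8
b_3 = 10
c_3 = 8
s_3 = 2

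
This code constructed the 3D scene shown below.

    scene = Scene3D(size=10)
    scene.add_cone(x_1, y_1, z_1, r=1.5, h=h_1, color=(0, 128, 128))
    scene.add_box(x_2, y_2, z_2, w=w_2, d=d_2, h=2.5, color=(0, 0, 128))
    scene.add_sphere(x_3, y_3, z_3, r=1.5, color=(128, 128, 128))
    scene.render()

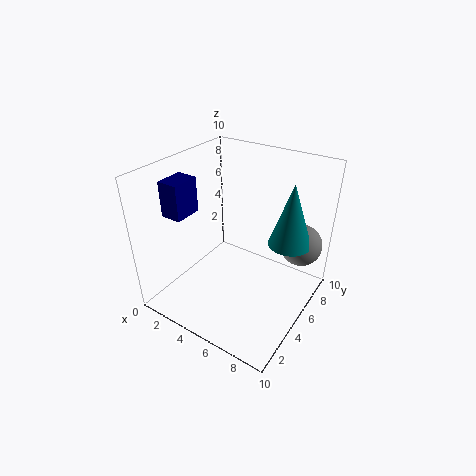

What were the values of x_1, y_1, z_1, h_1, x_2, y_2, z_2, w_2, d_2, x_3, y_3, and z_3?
x_1 = 8; y_1 = 7; z_1 = 4.5; h_1 = 4.5; x_2 = 0.5; y_2 = 2.5; z_2 = 6.5; w_2 = 1.5; d_2 = 2; x_3 = 8.5; y_3 = 8; z_3 = 4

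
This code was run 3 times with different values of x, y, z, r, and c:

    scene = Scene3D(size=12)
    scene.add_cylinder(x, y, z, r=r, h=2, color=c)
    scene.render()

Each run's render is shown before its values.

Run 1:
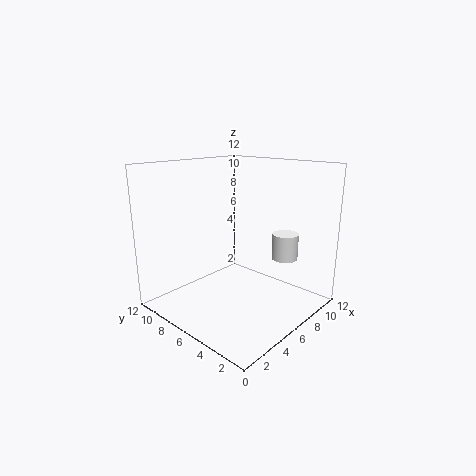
x = 7; y = 2; z = 5; r = 1; c = 'white'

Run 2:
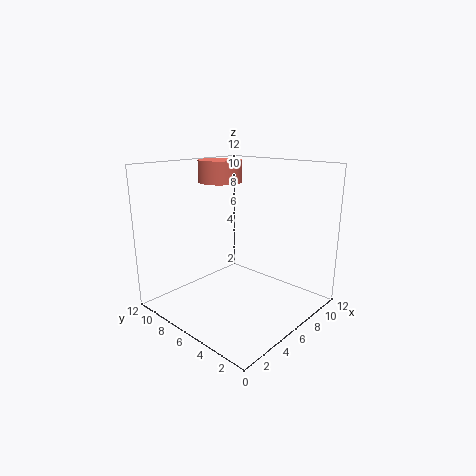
x = 8; y = 10; z = 10; r = 2; c = 'salmon'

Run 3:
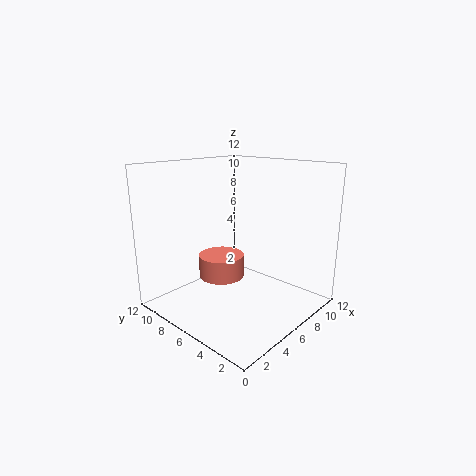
x = 6; y = 8; z = 2; r = 2; c = 'salmon'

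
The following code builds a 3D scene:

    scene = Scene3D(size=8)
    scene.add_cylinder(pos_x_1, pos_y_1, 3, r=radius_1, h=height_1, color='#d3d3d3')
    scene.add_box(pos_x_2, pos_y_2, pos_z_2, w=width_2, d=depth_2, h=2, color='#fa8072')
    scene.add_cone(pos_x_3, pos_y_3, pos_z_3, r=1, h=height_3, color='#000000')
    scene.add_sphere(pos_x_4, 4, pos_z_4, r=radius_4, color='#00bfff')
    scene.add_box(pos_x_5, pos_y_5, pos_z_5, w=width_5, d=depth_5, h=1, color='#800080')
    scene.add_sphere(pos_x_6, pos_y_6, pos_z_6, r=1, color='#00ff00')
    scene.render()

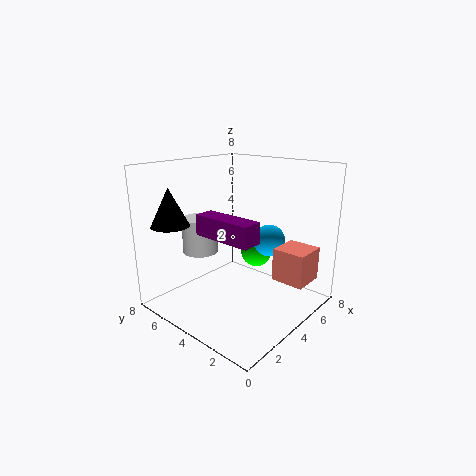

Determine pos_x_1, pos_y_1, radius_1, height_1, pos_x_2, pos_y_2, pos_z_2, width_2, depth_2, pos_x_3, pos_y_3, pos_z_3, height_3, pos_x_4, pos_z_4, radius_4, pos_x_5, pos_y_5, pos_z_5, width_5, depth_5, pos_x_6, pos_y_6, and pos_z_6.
pos_x_1 = 3, pos_y_1 = 6, radius_1 = 1, height_1 = 2, pos_x_2 = 6, pos_y_2 = 1, pos_z_2 = 1, width_2 = 2, depth_2 = 2, pos_x_3 = 1, pos_y_3 = 6, pos_z_3 = 5, height_3 = 2, pos_x_4 = 7, pos_z_4 = 3, radius_4 = 1, pos_x_5 = 1, pos_y_5 = 1, pos_z_5 = 5, width_5 = 1, depth_5 = 3, pos_x_6 = 7, pos_y_6 = 5, pos_z_6 = 2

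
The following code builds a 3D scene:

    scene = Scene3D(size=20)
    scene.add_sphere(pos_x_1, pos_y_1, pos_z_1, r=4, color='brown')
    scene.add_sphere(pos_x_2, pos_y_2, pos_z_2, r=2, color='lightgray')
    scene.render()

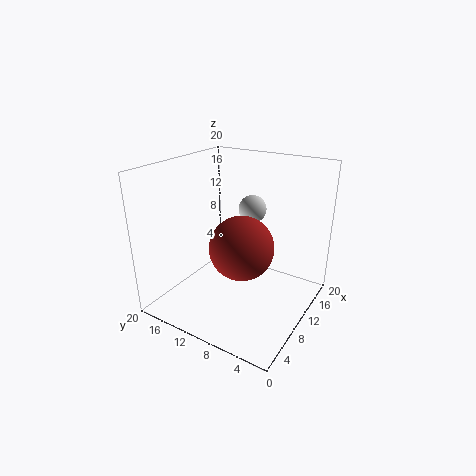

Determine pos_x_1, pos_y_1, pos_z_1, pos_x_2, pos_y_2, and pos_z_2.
pos_x_1 = 6; pos_y_1 = 7; pos_z_1 = 11; pos_x_2 = 14; pos_y_2 = 10; pos_z_2 = 13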